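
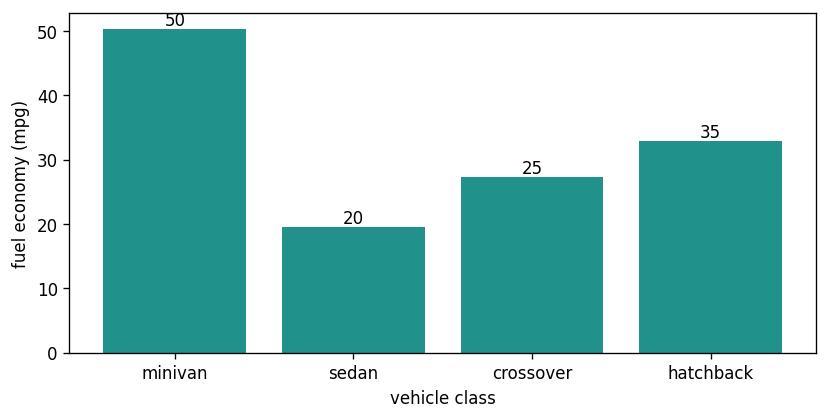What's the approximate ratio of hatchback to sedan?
hatchback ≈ 35, sedan ≈ 20; 35/20 ≈ 1.75.

≈ 1.75×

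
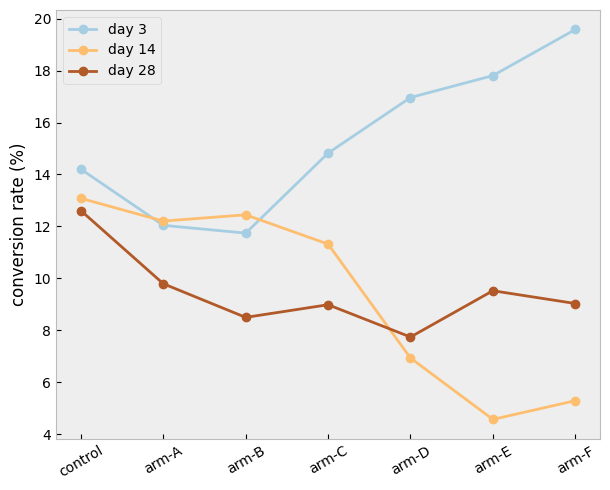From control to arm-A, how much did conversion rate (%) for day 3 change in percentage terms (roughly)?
≈ -14.3%

control ≈ 14, arm-A ≈ 12; (12 − 14) / 14 ≈ -14.3%.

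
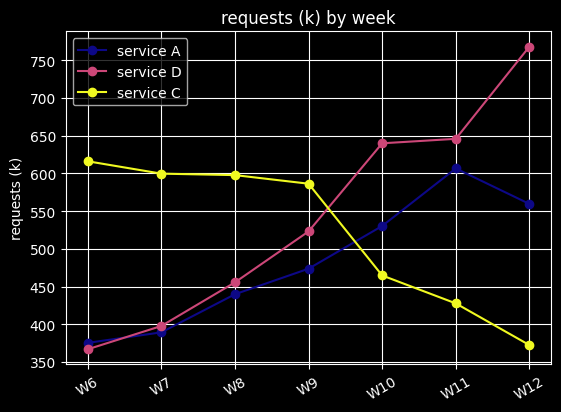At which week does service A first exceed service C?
W9: service A ≈ 450 vs service C ≈ 600 (not yet); W10: service A ≈ 550 vs service C ≈ 450 (first crossover).

W10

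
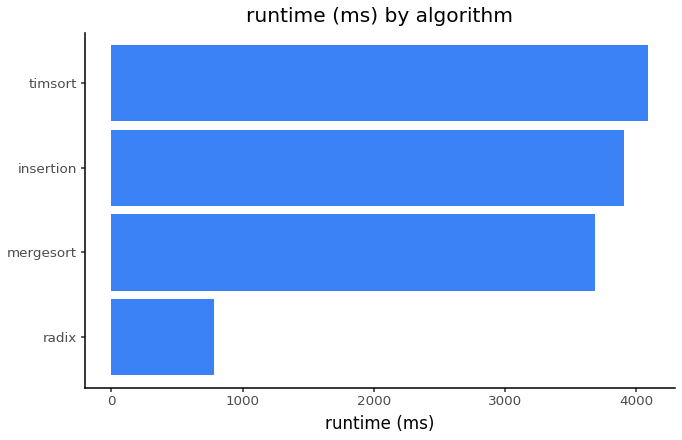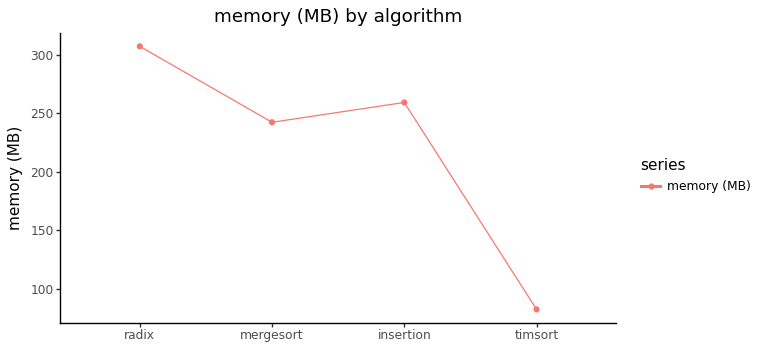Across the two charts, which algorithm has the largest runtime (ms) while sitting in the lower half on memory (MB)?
Chart 2 median memory (MB) ≈ 250; below-median algorithms: mergesort, timsort. Among those, timsort has the highest runtime (ms) (≈ 4000).

timsort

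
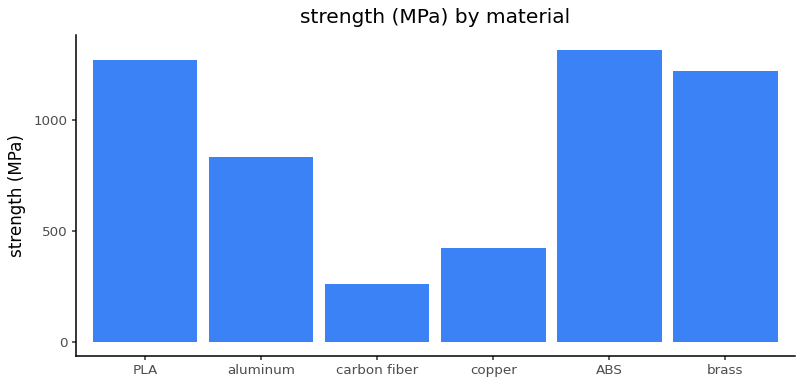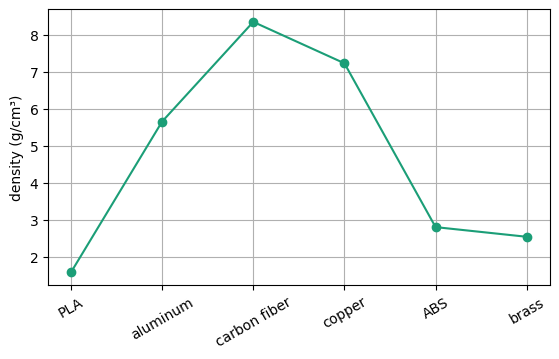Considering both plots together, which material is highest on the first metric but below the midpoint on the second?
ABS

Chart 2 median density (g/cm³) ≈ 4; below-median materials: PLA, ABS, brass. Among those, ABS has the highest strength (MPa) (≈ 1400).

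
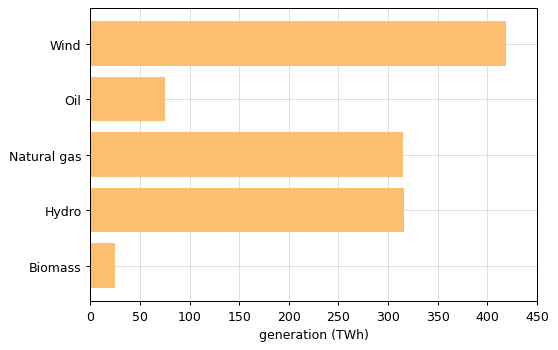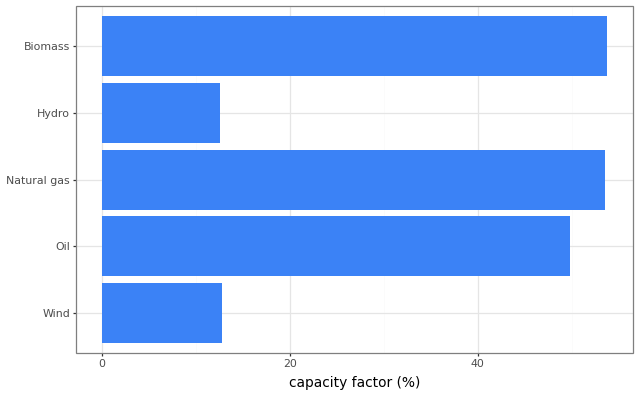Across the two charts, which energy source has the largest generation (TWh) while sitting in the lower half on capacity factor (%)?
Wind

Chart 2 median capacity factor (%) ≈ 50; below-median energy sources: Wind, Hydro. Among those, Wind has the highest generation (TWh) (≈ 400).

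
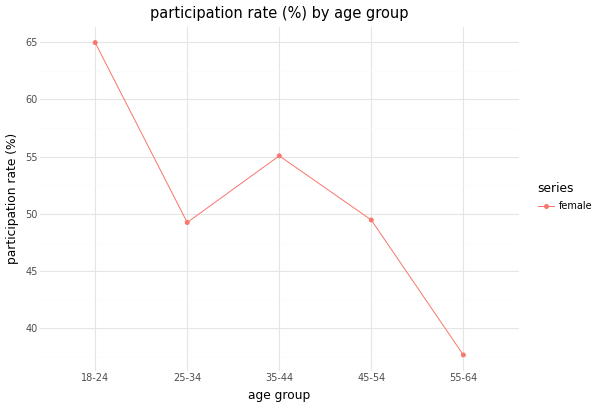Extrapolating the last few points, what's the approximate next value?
Last three: 55, 50, 40 → slope ≈ -7.5/step → next ≈ 32.5.

≈ 32.5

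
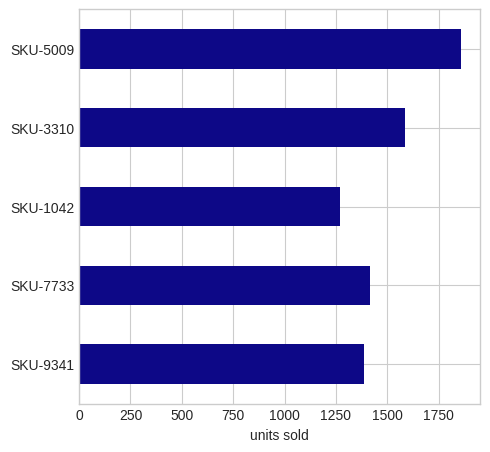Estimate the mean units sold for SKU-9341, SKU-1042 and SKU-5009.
(1400 + 1200 + 1800) / 3 ≈ 1467.

≈ 1467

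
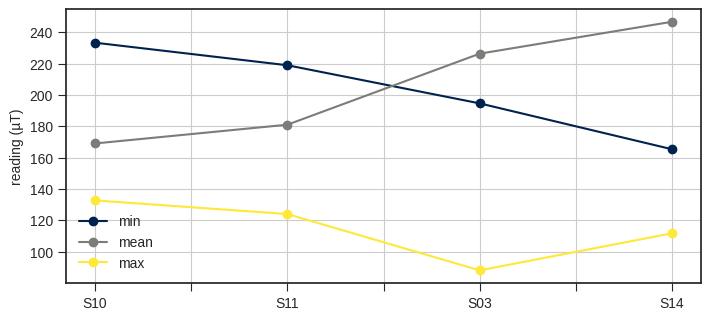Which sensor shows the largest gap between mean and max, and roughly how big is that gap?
S03, ≈ 140 µT

S03: mean ≈ 220, max ≈ 80 → gap ≈ 140. Next-largest (S14) is only ≈ 120.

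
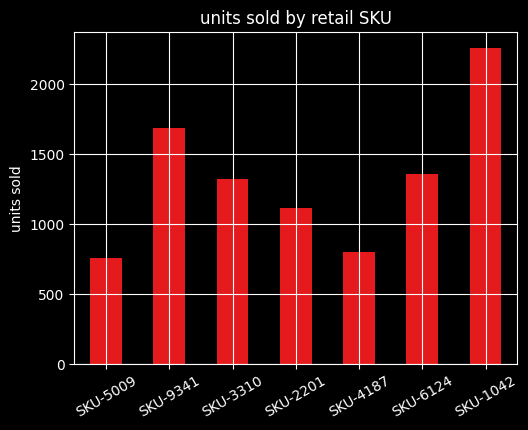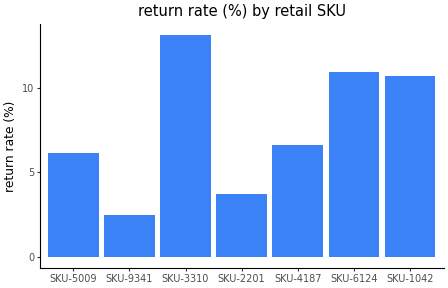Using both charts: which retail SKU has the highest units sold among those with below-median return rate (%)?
Chart 2 median return rate (%) ≈ 6; below-median retail SKUs: SKU-5009, SKU-9341, SKU-2201. Among those, SKU-9341 has the highest units sold (≈ 1500).

SKU-9341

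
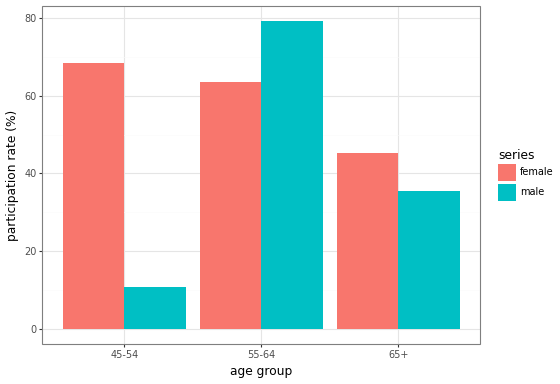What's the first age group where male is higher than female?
55-64

45-54: male ≈ 10 vs female ≈ 70 (not yet); 55-64: male ≈ 80 vs female ≈ 60 (first crossover).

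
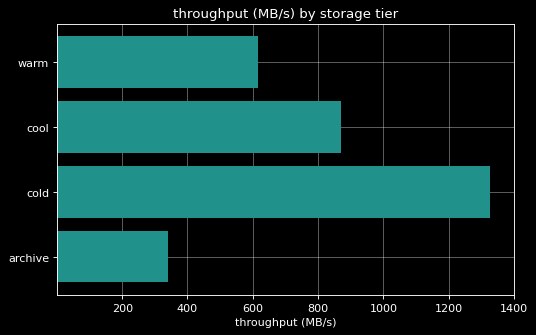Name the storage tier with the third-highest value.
Top 4: cold ≈ 1400, cool ≈ 800, warm ≈ 600, archive ≈ 400.

warm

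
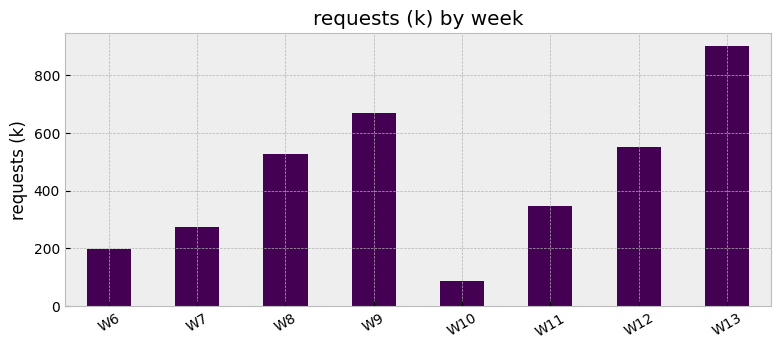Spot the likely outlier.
W13 ≈ 900; the rest sit between ≈ 100 and ≈ 700.

W13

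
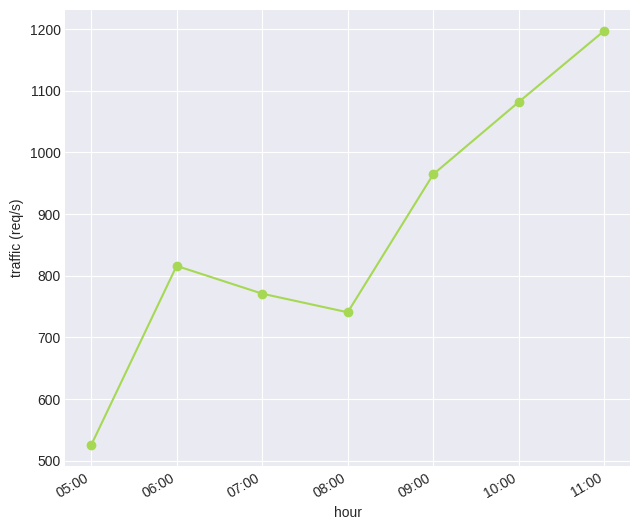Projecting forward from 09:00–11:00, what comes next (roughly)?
Last three: 1000, 1100, 1200 → slope ≈ 100/step → next ≈ 1300.

≈ 1300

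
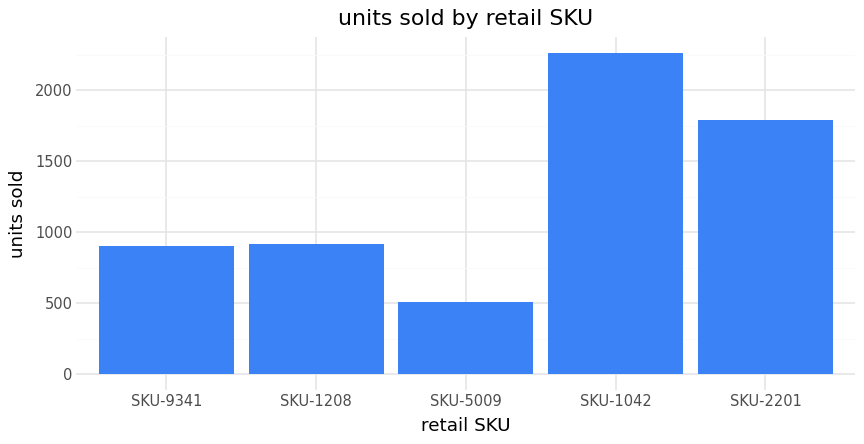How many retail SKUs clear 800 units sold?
4

Above 800: SKU-9341, SKU-1208, SKU-1042, SKU-2201.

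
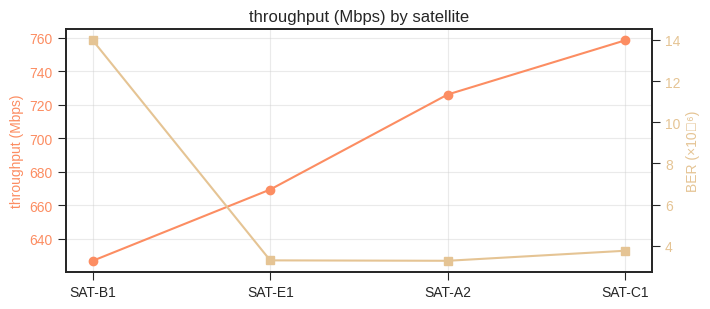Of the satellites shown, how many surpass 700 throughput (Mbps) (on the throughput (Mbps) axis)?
Above 700: SAT-A2, SAT-C1.

2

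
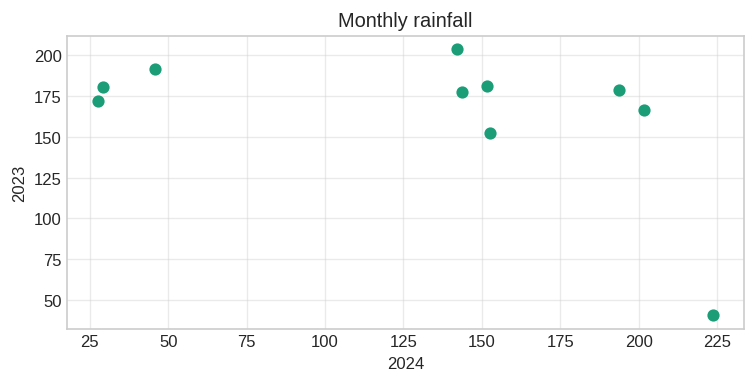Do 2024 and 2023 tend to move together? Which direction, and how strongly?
Points are negatively correlated; moderate (|r| ≈ 0.5).

negative, moderate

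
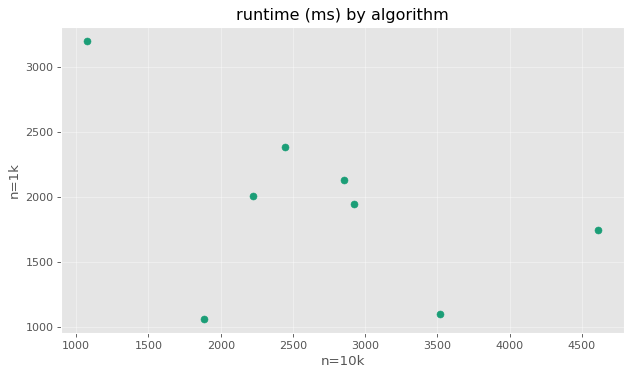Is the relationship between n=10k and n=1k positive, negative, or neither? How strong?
negative, moderate

Points are negatively correlated; moderate (|r| ≈ 0.5).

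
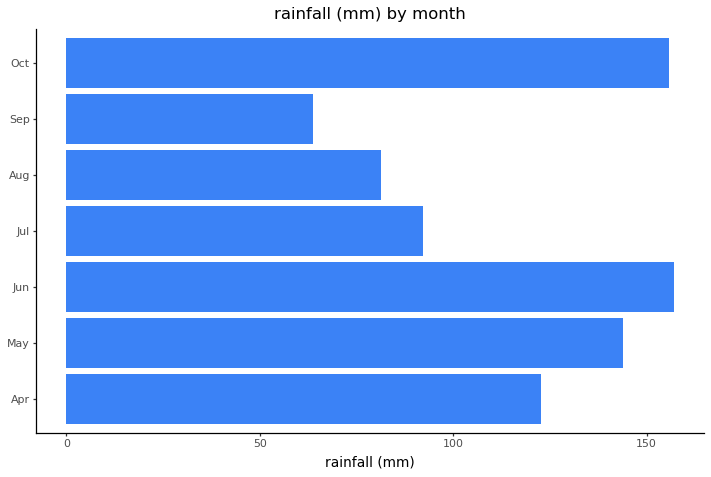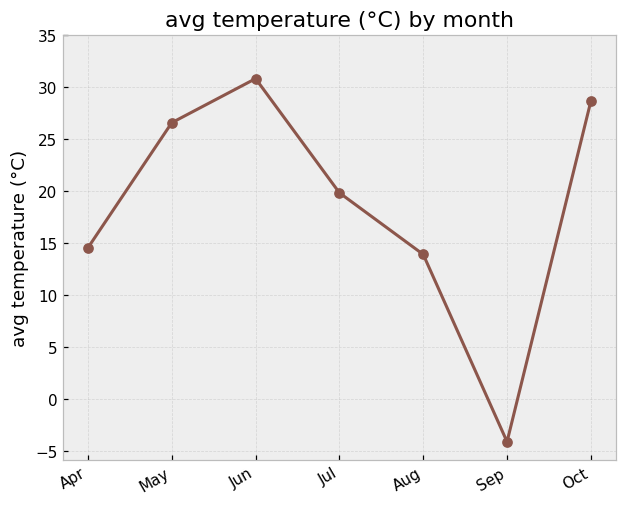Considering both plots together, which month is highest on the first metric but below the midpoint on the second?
Chart 2 median avg temperature (°C) ≈ 20; below-median months: Apr, Aug, Sep. Among those, Apr has the highest rainfall (mm) (≈ 120).

Apr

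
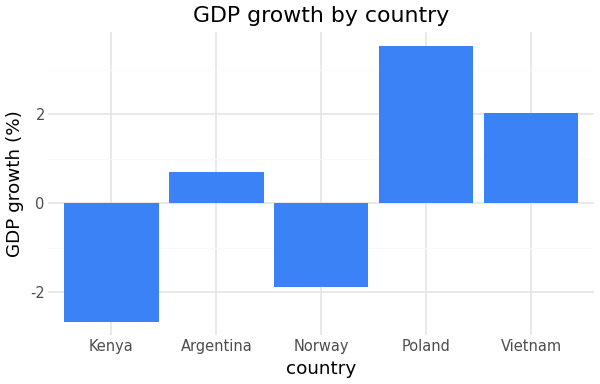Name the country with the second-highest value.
Vietnam

Top 3: Poland ≈ 4, Vietnam ≈ 2, Argentina ≈ 1.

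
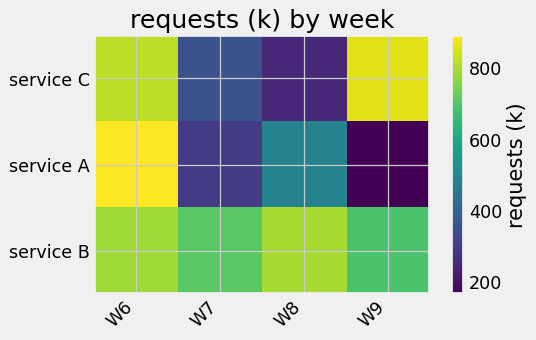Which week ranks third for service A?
Top 4 for service A: W6 ≈ 900, W8 ≈ 500, W7 ≈ 300, W9 ≈ 200.

W7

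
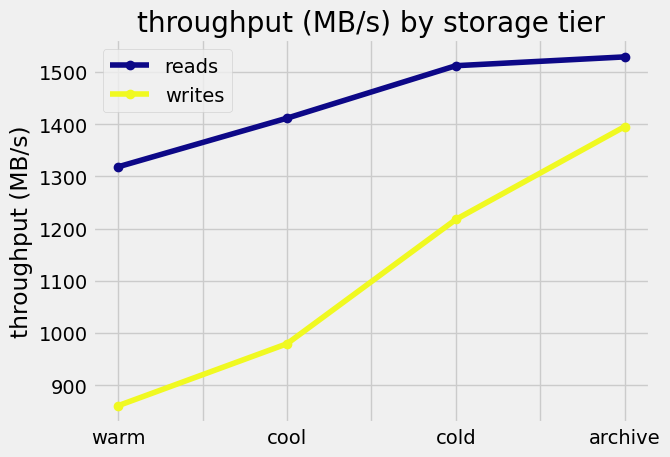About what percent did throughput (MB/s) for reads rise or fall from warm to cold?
≈ +15.4%

warm ≈ 1300, cold ≈ 1500; (1500 − 1300) / 1300 ≈ +15.4%.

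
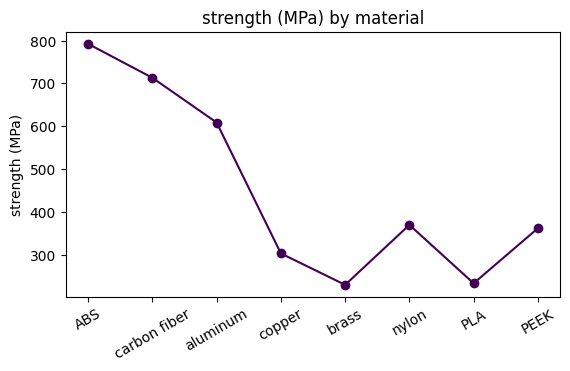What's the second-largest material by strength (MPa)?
Top 3: ABS ≈ 800, carbon fiber ≈ 700, aluminum ≈ 600.

carbon fiber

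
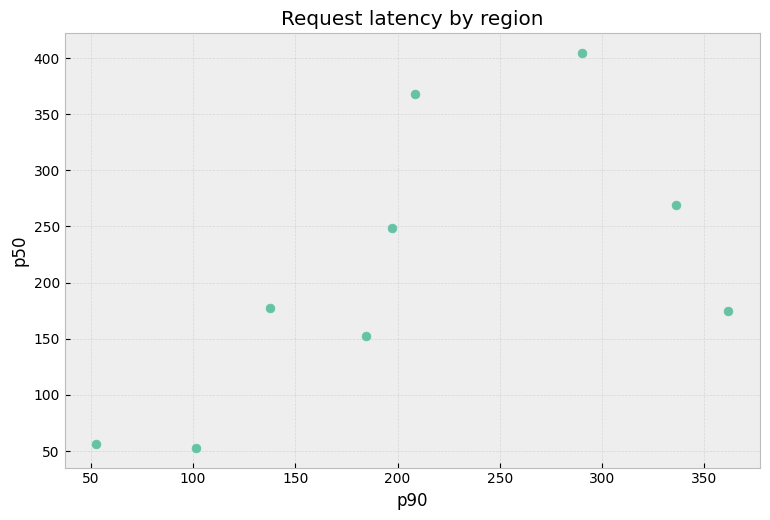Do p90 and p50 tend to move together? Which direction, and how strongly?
Points are positively correlated; moderate (|r| ≈ 0.6).

positive, moderate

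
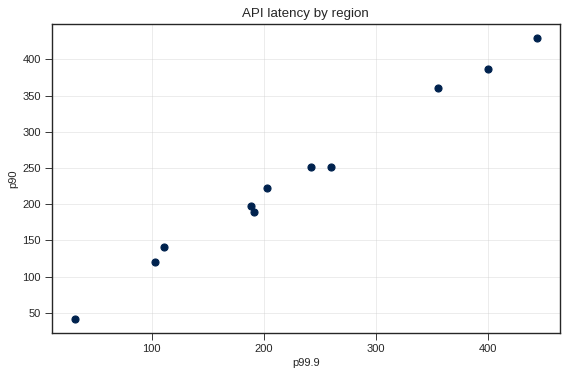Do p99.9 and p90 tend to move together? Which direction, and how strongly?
Points are positively correlated; strong (|r| ≈ 1.0).

positive, strong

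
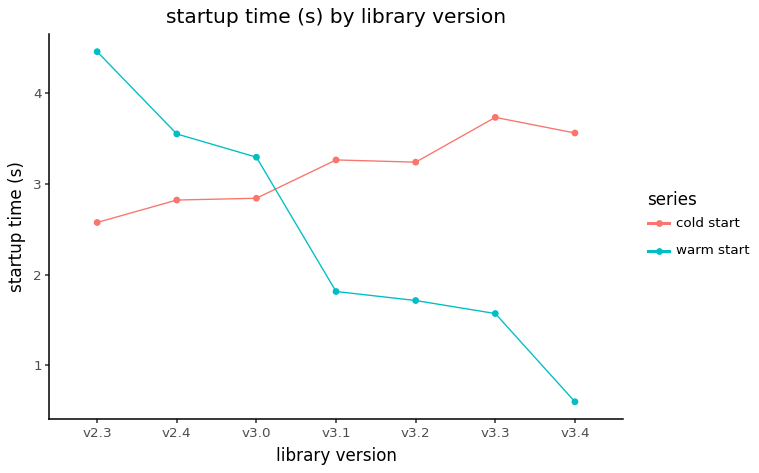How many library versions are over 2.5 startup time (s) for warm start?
3

Above 2.5: v2.3, v2.4, v3.0.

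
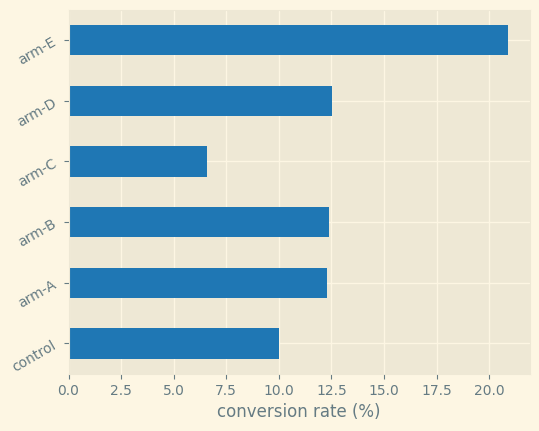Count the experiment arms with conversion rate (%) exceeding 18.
Above 18: arm-E.

1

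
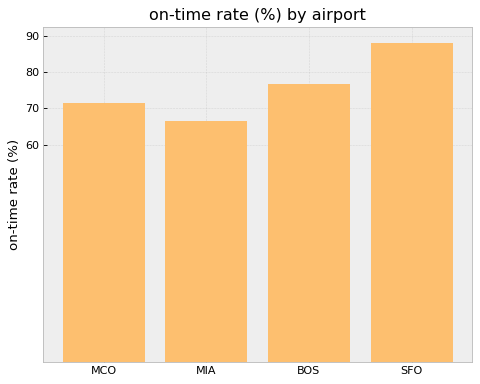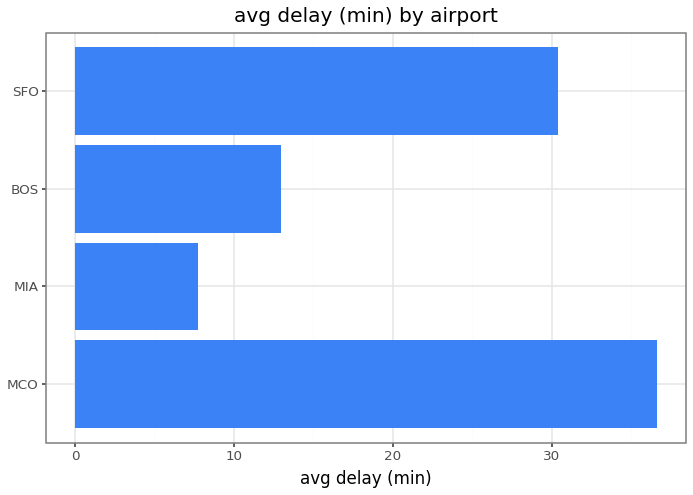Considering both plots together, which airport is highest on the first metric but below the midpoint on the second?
BOS

Chart 2 median avg delay (min) ≈ 20; below-median airports: MIA, BOS. Among those, BOS has the highest on-time rate (%) (≈ 80).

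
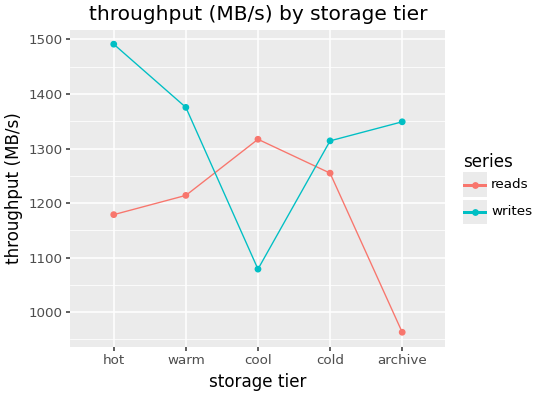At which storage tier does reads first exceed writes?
warm: reads ≈ 1200 vs writes ≈ 1400 (not yet); cool: reads ≈ 1300 vs writes ≈ 1100 (first crossover).

cool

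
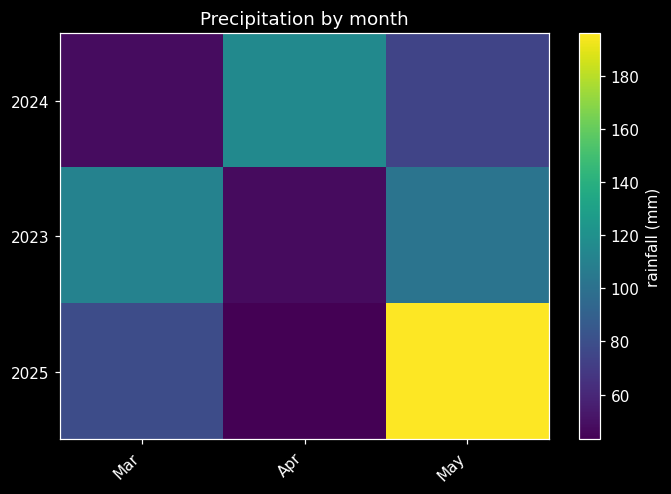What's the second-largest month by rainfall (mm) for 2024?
Top 3 for 2024: Apr ≈ 120, May ≈ 80, Mar ≈ 40.

May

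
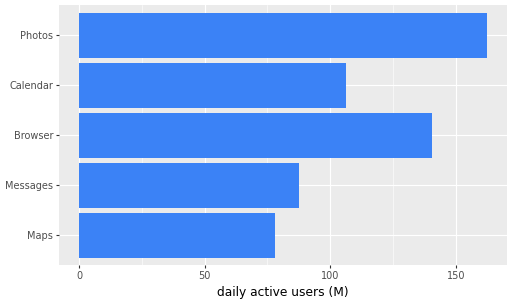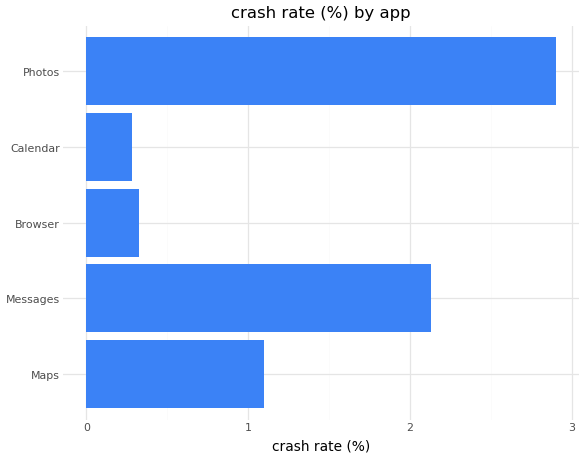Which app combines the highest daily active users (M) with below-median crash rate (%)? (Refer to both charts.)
Browser

Chart 2 median crash rate (%) ≈ 1; below-median apps: Browser, Calendar. Among those, Browser has the highest daily active users (M) (≈ 140).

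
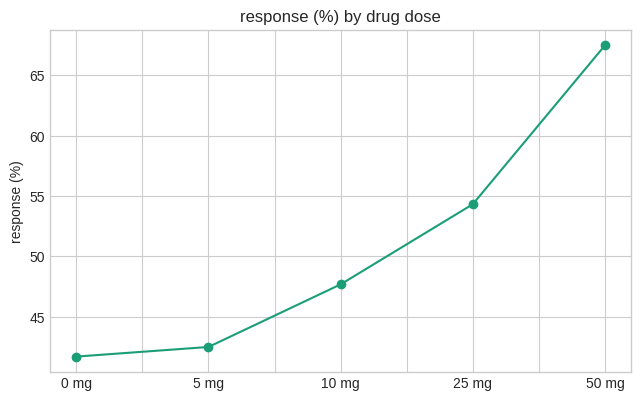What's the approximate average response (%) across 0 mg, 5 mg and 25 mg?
≈ 45

(40 + 40 + 55) / 3 ≈ 45.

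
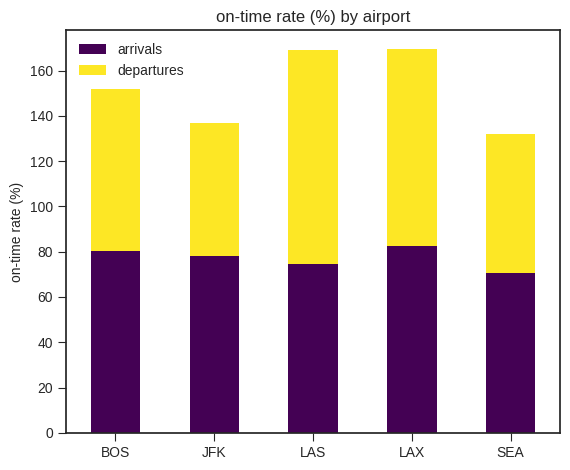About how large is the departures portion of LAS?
≈ 80

departures top ≈ 160, bottom ≈ 80; segment ≈ 80.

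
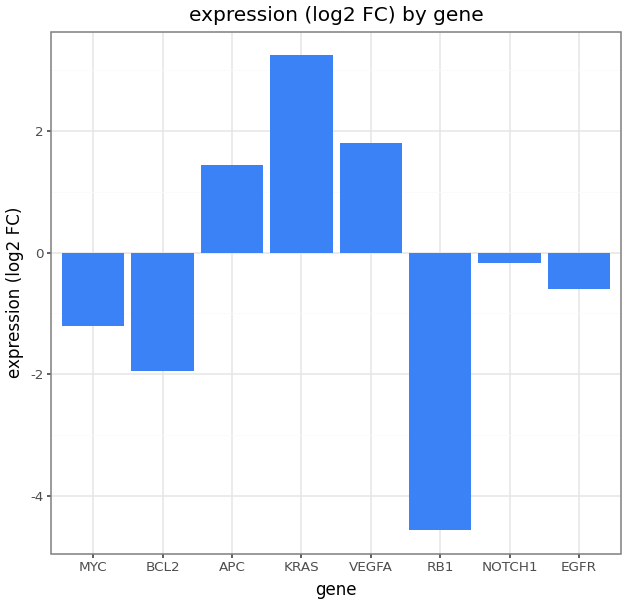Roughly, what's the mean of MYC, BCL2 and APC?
≈ -1

(-1 + -2 + 1) / 3 ≈ -1.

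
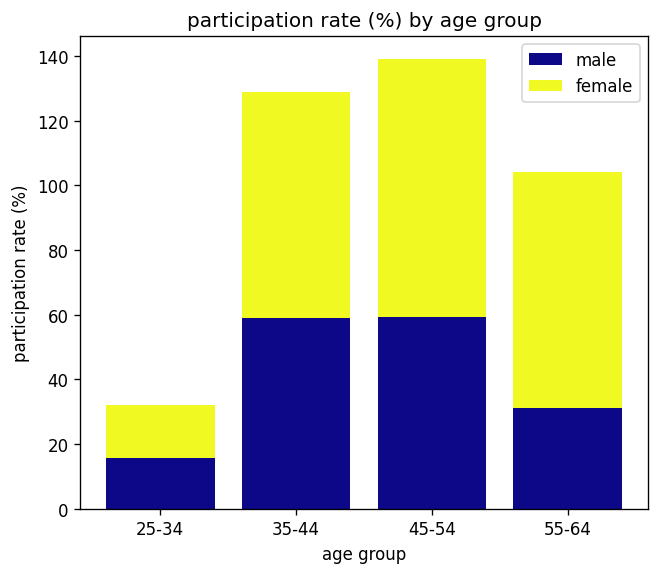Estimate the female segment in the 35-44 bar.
≈ 60

female top ≈ 120, bottom ≈ 60; segment ≈ 60.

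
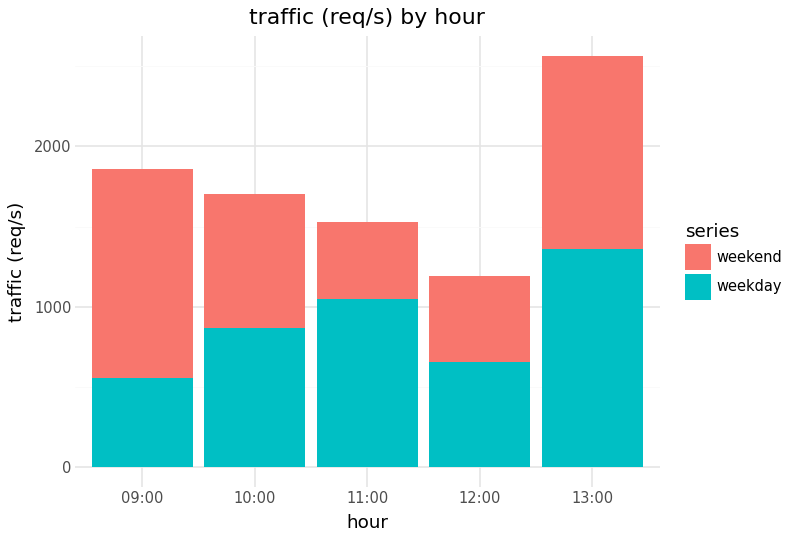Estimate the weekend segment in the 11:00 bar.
≈ 500

weekend top ≈ 1500, bottom ≈ 1000; segment ≈ 500.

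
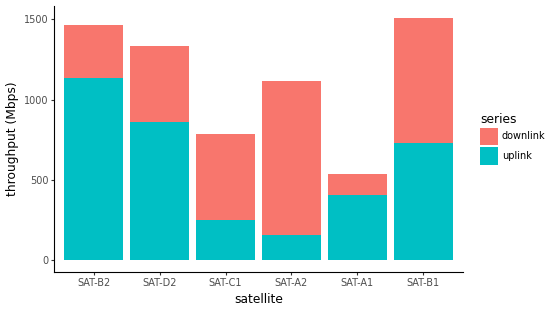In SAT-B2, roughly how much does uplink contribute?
≈ 1200

uplink top ≈ 1200, bottom ≈ 0; segment ≈ 1200.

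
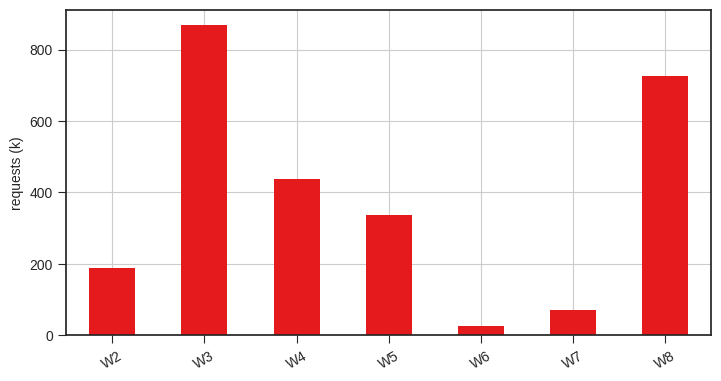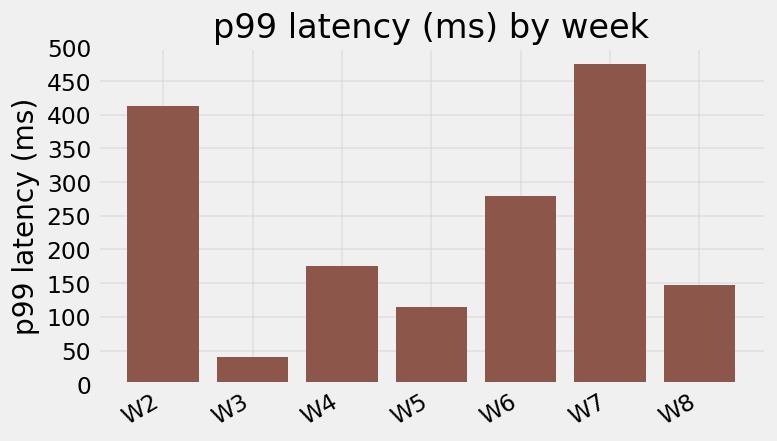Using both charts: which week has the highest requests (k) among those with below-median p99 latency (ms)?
W3

Chart 2 median p99 latency (ms) ≈ 200; below-median weeks: W3, W5, W8. Among those, W3 has the highest requests (k) (≈ 900).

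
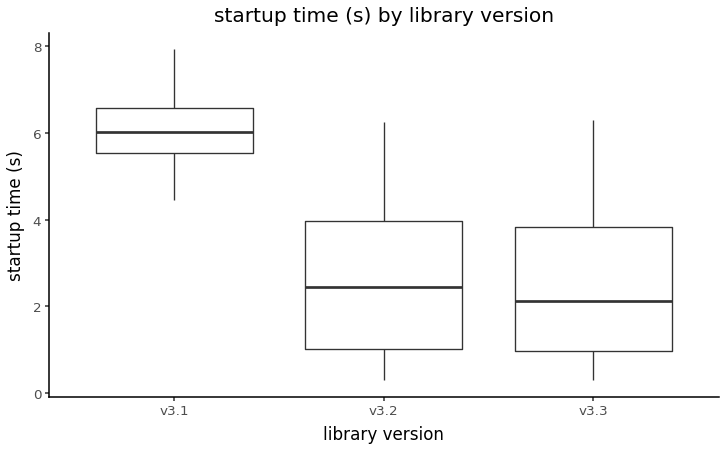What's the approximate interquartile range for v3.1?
≈ 1.0

Q3 ≈ 6.5, Q1 ≈ 5.5; IQR ≈ 1.0.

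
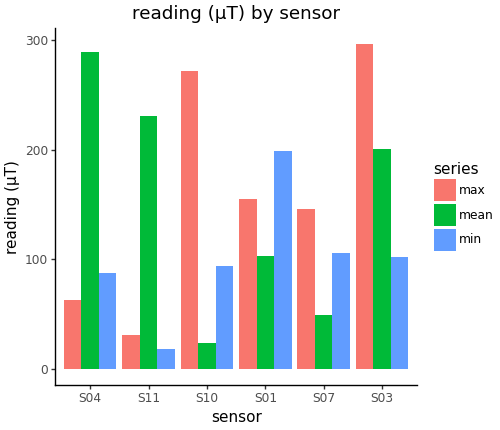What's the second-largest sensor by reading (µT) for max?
S10

Top 3 for max: S03 ≈ 300, S10 ≈ 275, S01 ≈ 150.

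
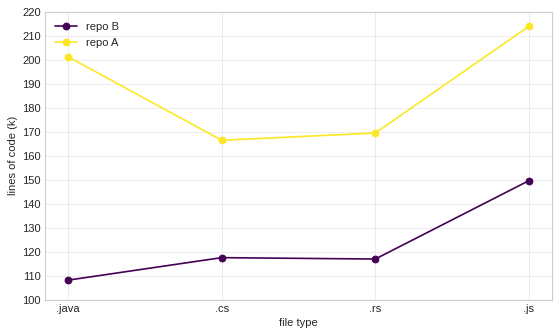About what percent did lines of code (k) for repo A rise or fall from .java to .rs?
≈ -15%

.java ≈ 200, .rs ≈ 170; (170 − 200) / 200 ≈ -15%.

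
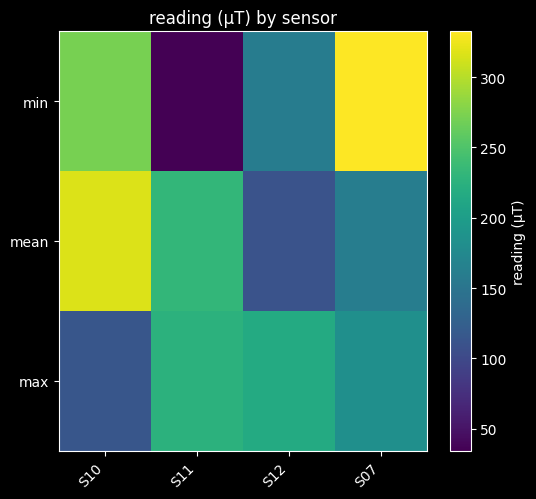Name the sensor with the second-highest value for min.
Top 3 for min: S07 ≈ 325, S10 ≈ 275, S12 ≈ 150.

S10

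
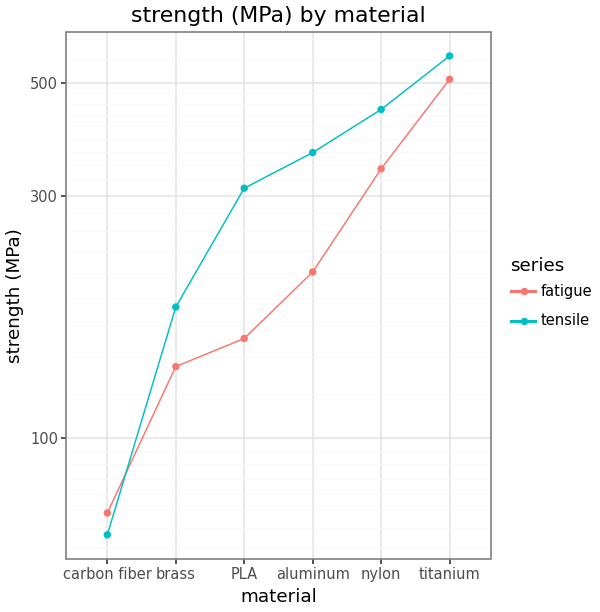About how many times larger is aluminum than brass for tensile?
aluminum ≈ 350, brass ≈ 200; 350/200 ≈ 1.75.

≈ 1.75×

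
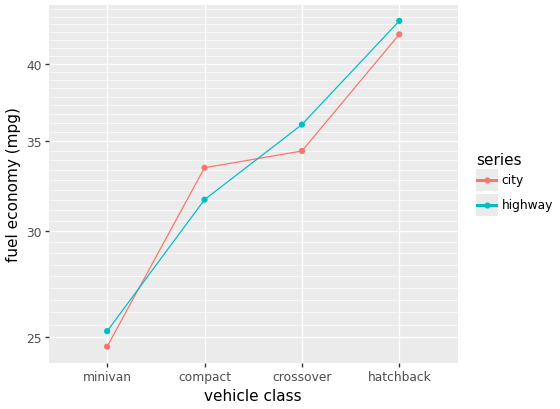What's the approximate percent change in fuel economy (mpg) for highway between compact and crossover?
compact ≈ 32, crossover ≈ 36; (36 − 32) / 32 ≈ +12.5%.

≈ +12.5%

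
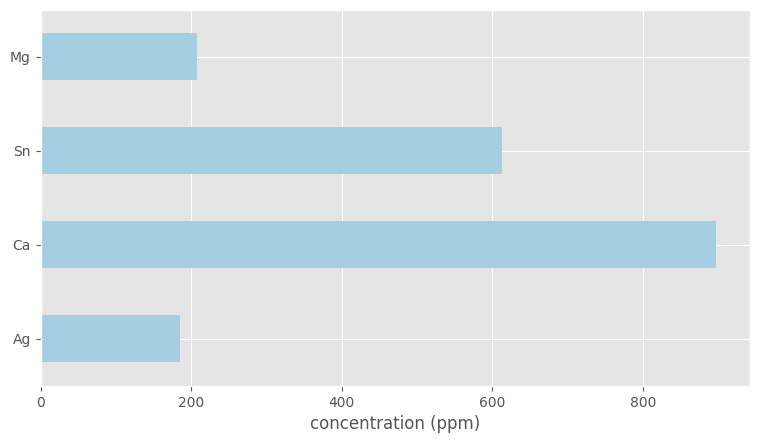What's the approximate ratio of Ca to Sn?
≈ 1.5×

Ca ≈ 900, Sn ≈ 600; 900/600 ≈ 1.5.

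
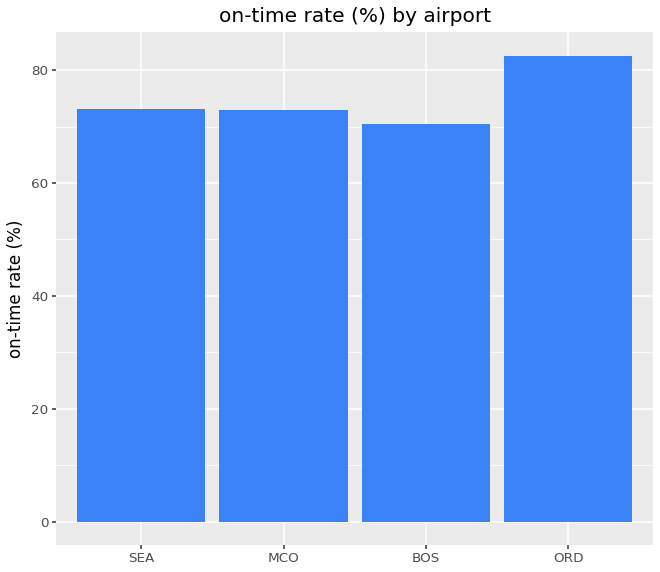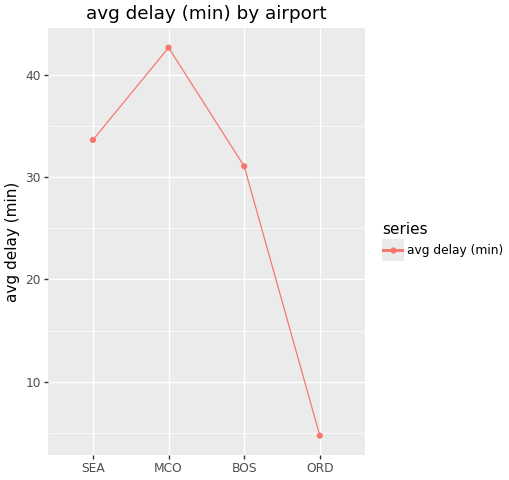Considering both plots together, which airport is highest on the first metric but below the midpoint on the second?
Chart 2 median avg delay (min) ≈ 30; below-median airports: BOS, ORD. Among those, ORD has the highest on-time rate (%) (≈ 80).

ORD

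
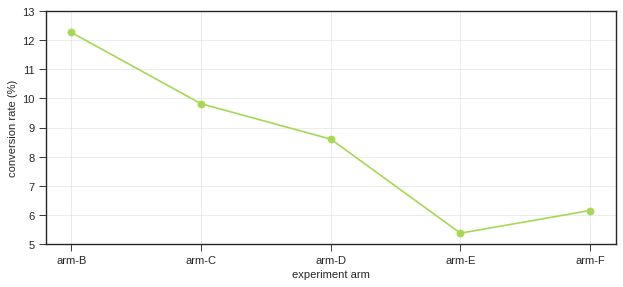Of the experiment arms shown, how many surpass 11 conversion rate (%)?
Above 11: arm-B.

1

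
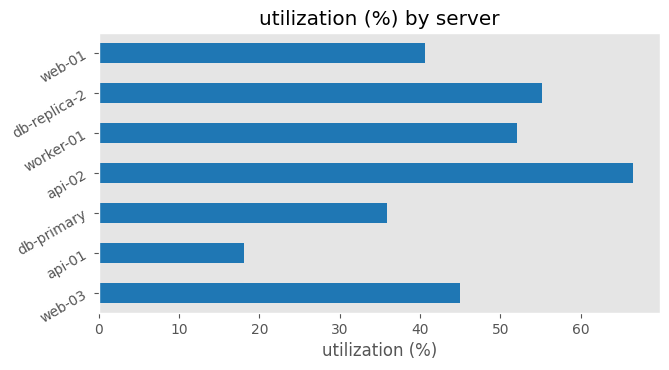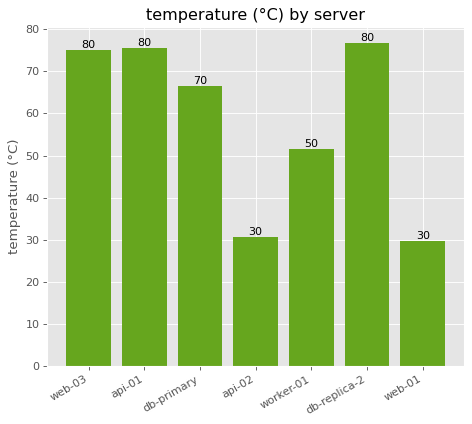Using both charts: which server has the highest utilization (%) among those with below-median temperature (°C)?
Chart 2 median temperature (°C) ≈ 70; below-median servers: api-02, worker-01, web-01. Among those, api-02 has the highest utilization (%) (≈ 70).

api-02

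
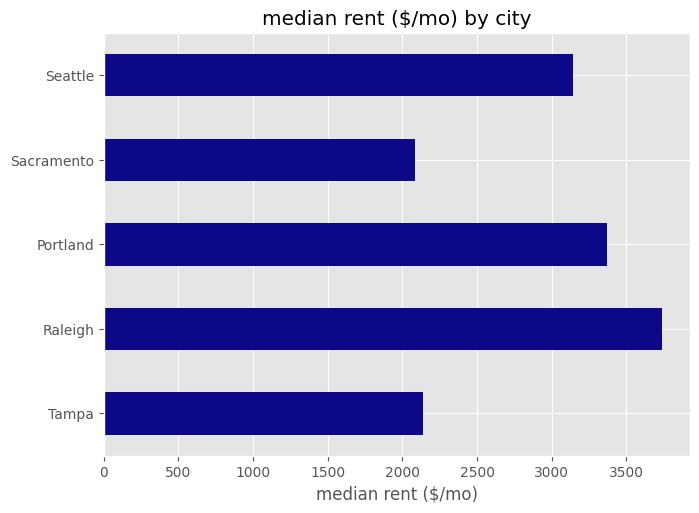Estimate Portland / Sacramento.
≈ 1.75×

Portland ≈ 3500, Sacramento ≈ 2000; 3500/2000 ≈ 1.75.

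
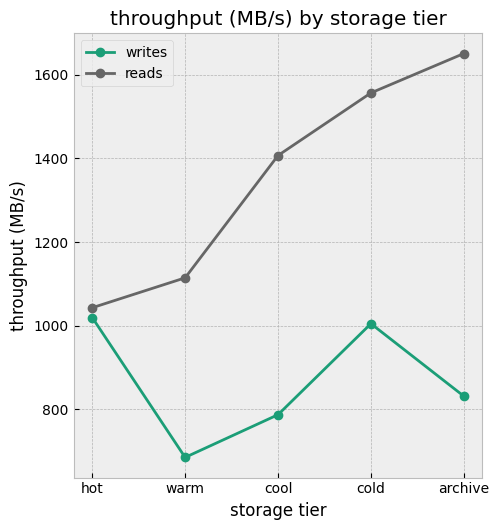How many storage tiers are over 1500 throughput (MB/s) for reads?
2

Above 1500: cold, archive.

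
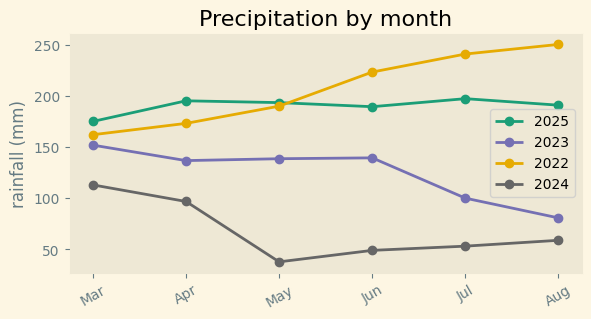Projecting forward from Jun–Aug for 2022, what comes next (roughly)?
≈ 280

Last three: 220, 240, 260 → slope ≈ 20/step → next ≈ 280.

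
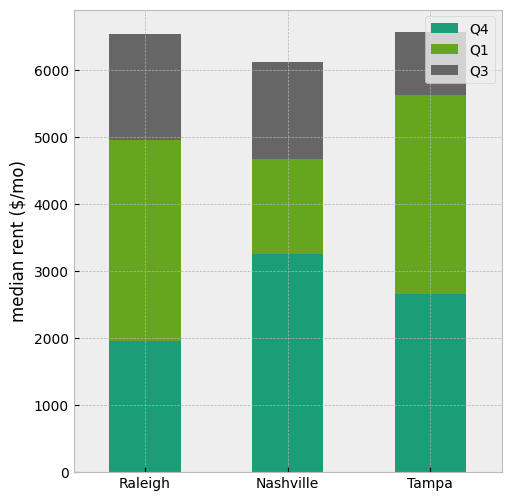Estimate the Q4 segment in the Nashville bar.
Q4 top ≈ 3000, bottom ≈ 0; segment ≈ 3000.

≈ 3000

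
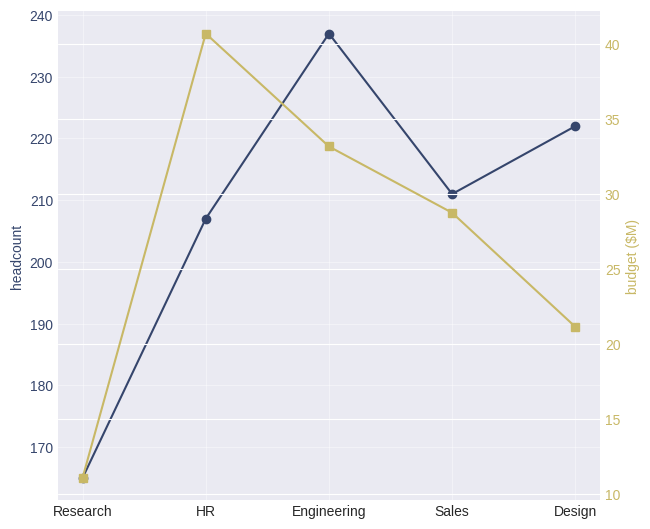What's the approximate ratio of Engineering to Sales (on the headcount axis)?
≈ 1.14×

Engineering ≈ 240, Sales ≈ 210; 240/210 ≈ 1.14.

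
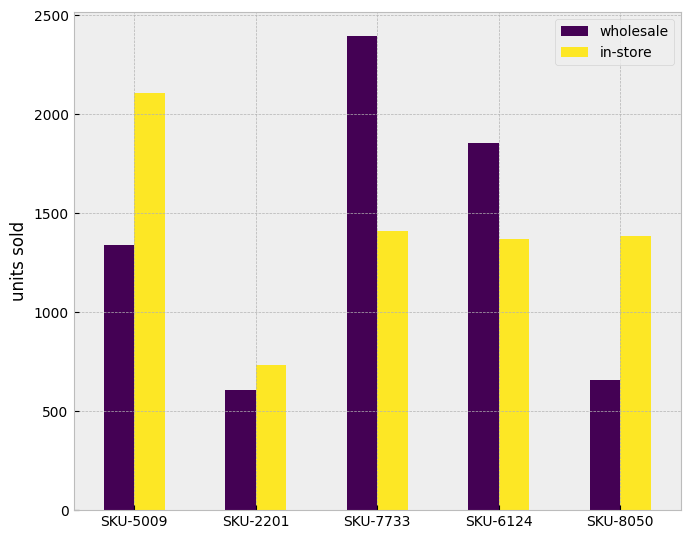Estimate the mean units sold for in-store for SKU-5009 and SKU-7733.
(2200 + 1400) / 2 ≈ 1800.

≈ 1800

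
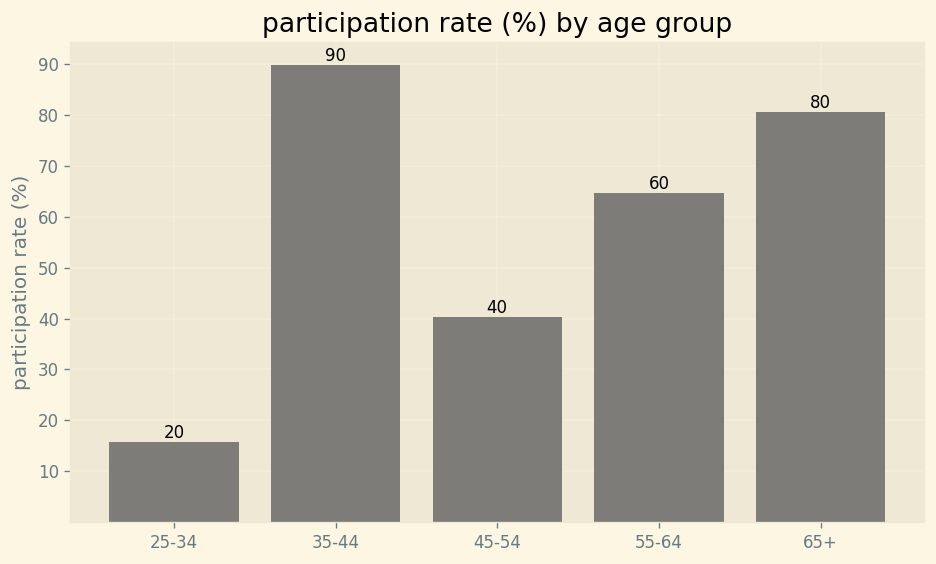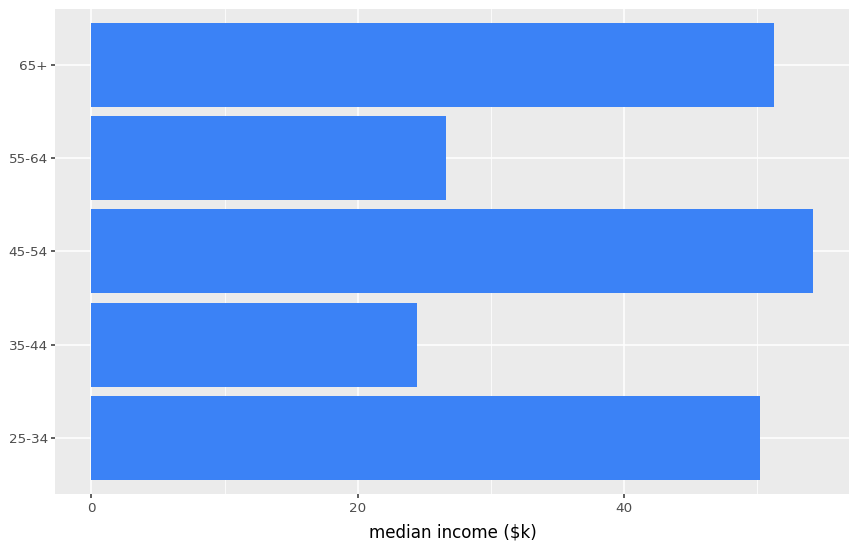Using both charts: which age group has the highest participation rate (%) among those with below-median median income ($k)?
Chart 2 median median income ($k) ≈ 50; below-median age groups: 35-44, 55-64. Among those, 35-44 has the highest participation rate (%) (≈ 90).

35-44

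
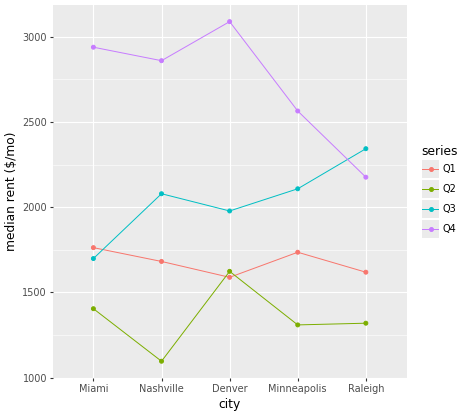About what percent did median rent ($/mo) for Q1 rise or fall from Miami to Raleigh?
≈ -11.1%

Miami ≈ 1800, Raleigh ≈ 1600; (1600 − 1800) / 1800 ≈ -11.1%.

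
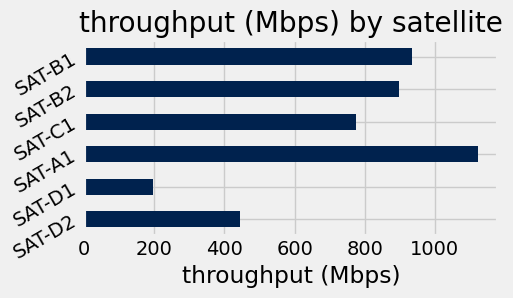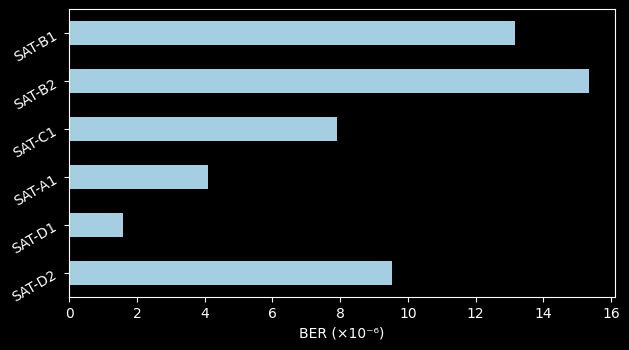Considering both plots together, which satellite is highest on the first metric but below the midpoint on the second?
SAT-A1

Chart 2 median BER (×10⁻⁶) ≈ 8; below-median satellites: SAT-D1, SAT-A1, SAT-C1. Among those, SAT-A1 has the highest throughput (Mbps) (≈ 1200).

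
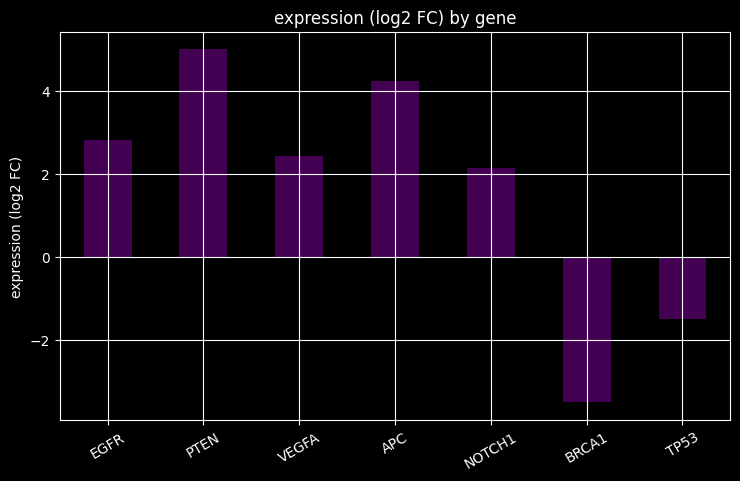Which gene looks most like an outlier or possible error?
BRCA1 ≈ -3; the rest sit between ≈ -1 and ≈ 5.

BRCA1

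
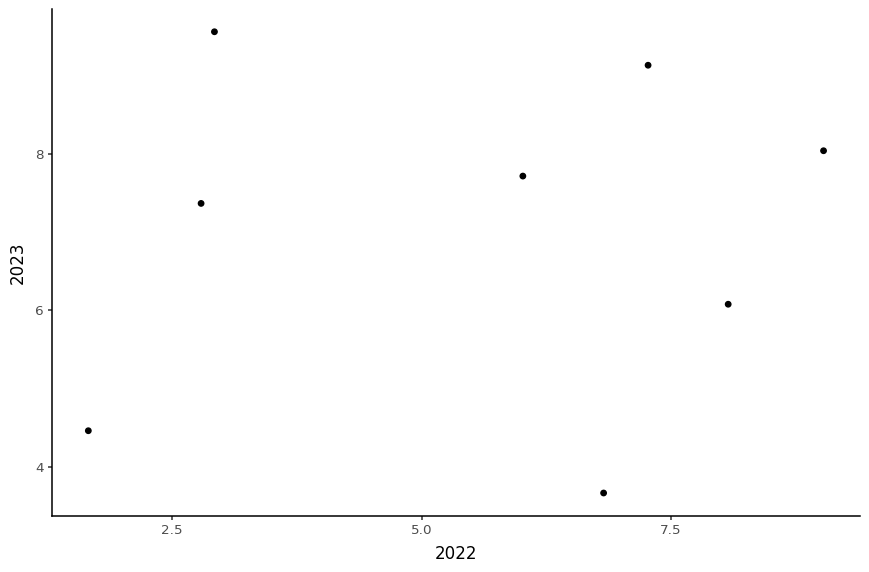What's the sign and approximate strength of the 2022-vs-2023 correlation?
Points are roughly uncorrelated; weak (|r| ≈ 0.1).

no clear correlation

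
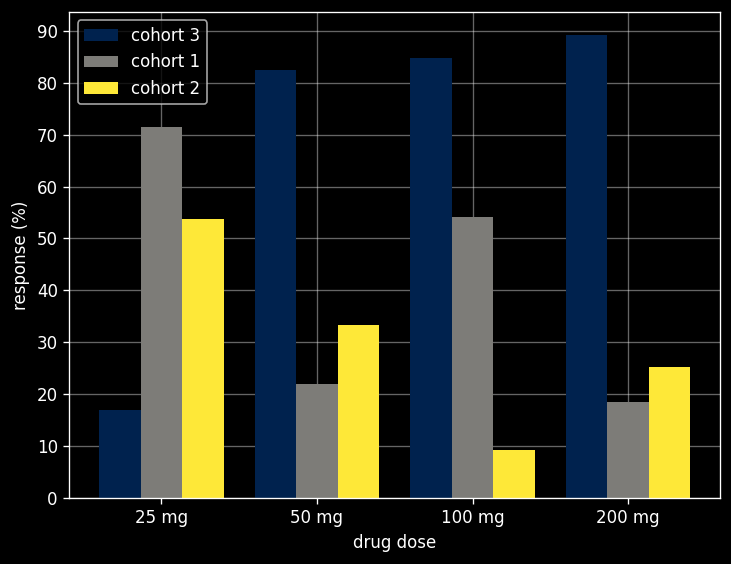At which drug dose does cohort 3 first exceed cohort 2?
25 mg: cohort 3 ≈ 20 vs cohort 2 ≈ 50 (not yet); 50 mg: cohort 3 ≈ 80 vs cohort 2 ≈ 30 (first crossover).

50 mg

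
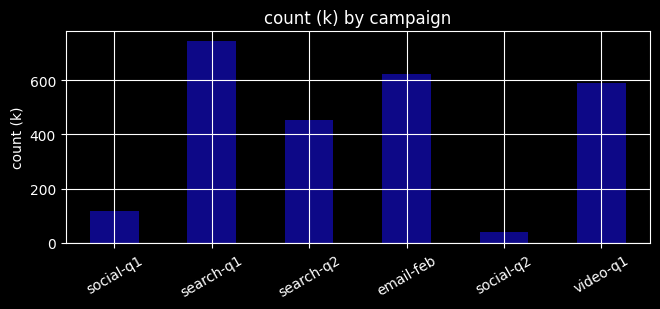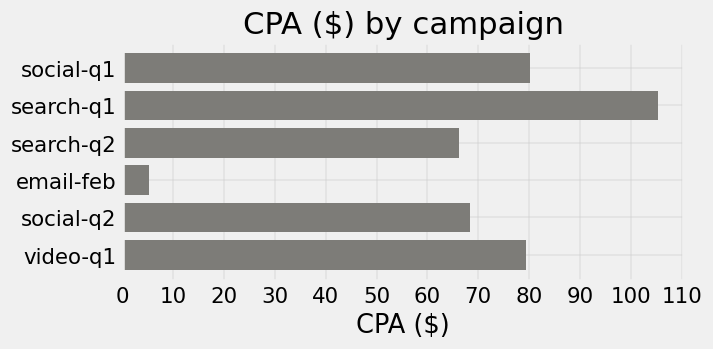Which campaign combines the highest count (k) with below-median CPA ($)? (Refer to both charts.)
Chart 2 median CPA ($) ≈ 70; below-median campaigns: search-q2, email-feb, social-q2. Among those, email-feb has the highest count (k) (≈ 600).

email-feb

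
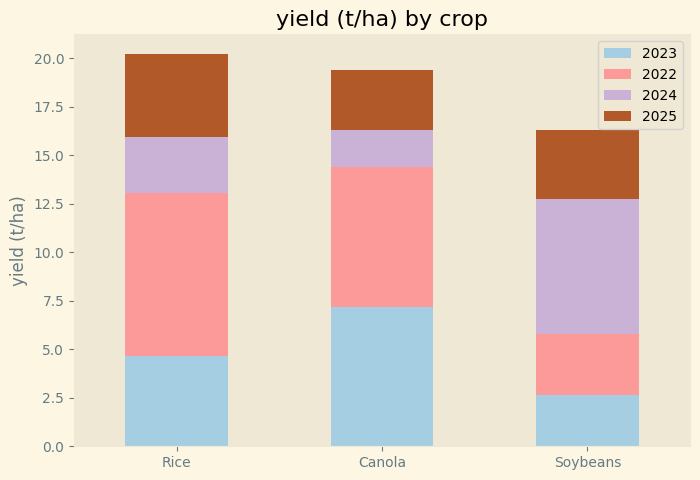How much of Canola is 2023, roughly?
2023 top ≈ 8, bottom ≈ 0; segment ≈ 8.

≈ 8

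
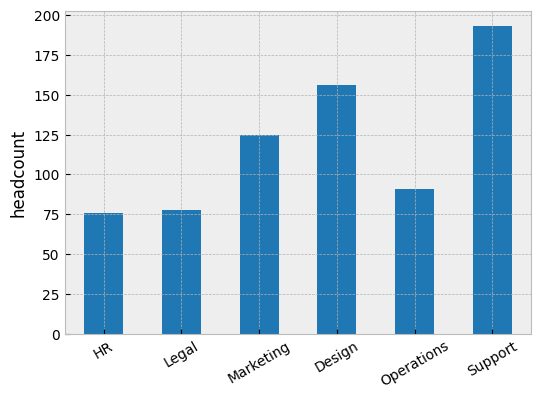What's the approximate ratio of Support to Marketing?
≈ 1.67×

Support ≈ 200, Marketing ≈ 120; 200/120 ≈ 1.67.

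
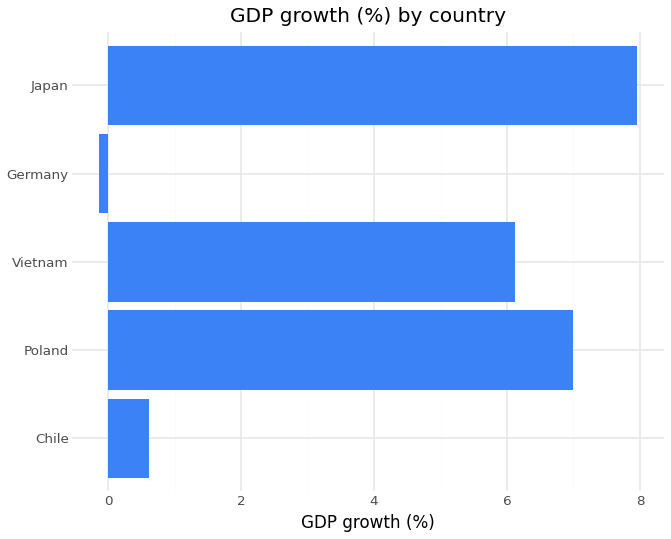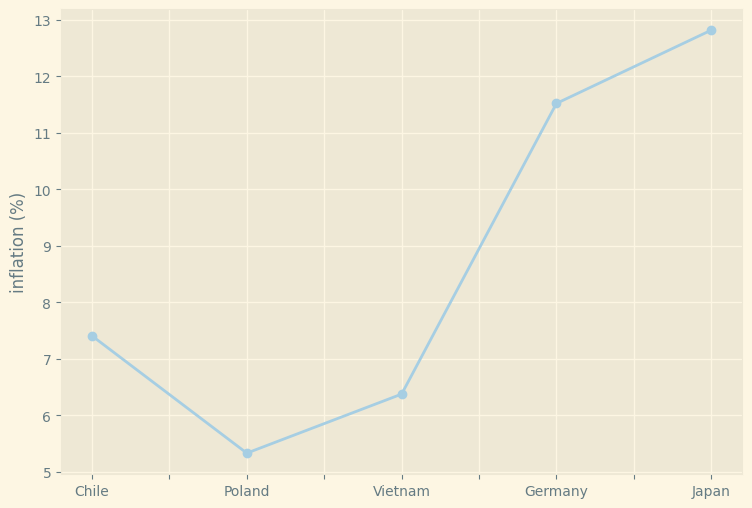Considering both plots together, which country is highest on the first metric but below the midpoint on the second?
Chart 2 median inflation (%) ≈ 8; below-median countries: Poland, Vietnam. Among those, Poland has the highest GDP growth (%) (≈ 7).

Poland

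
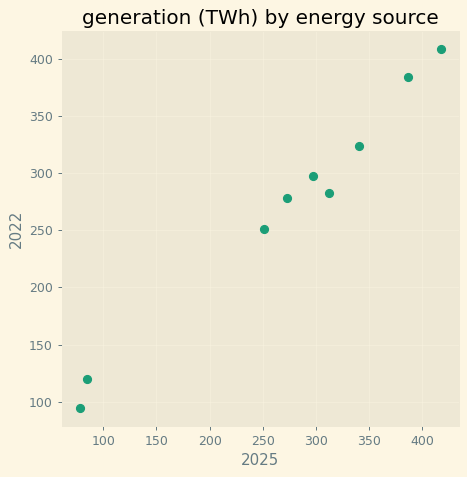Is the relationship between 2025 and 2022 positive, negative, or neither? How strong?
positive, strong

Points are positively correlated; strong (|r| ≈ 1.0).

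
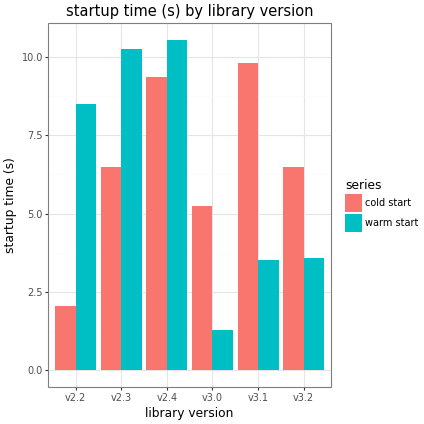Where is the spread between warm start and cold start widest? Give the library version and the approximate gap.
v2.2, ≈ 7 s

v2.2: warm start ≈ 9, cold start ≈ 2 → gap ≈ 7. Next-largest (v3.1) is only ≈ 6.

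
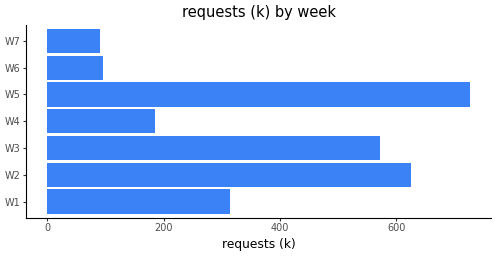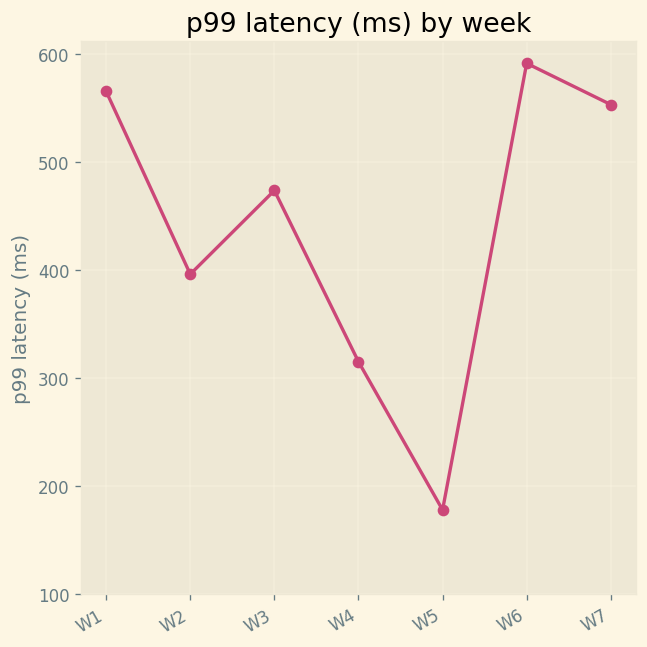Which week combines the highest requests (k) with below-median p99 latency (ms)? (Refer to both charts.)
W5

Chart 2 median p99 latency (ms) ≈ 500; below-median weeks: W2, W4, W5. Among those, W5 has the highest requests (k) (≈ 700).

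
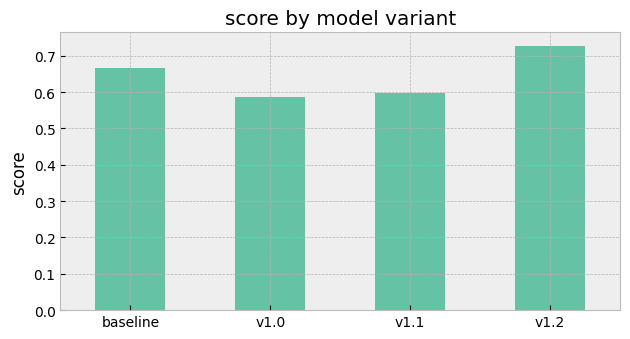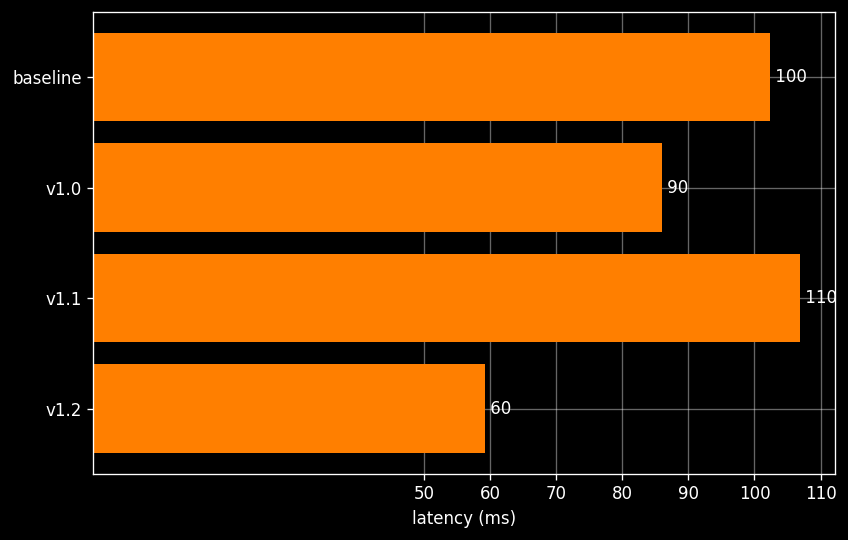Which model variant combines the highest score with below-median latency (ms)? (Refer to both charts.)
v1.2

Chart 2 median latency (ms) ≈ 90; below-median model variants: v1.0, v1.2. Among those, v1.2 has the highest score (≈ 0.7).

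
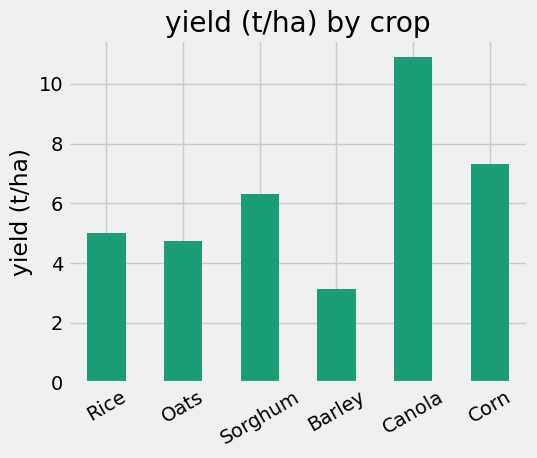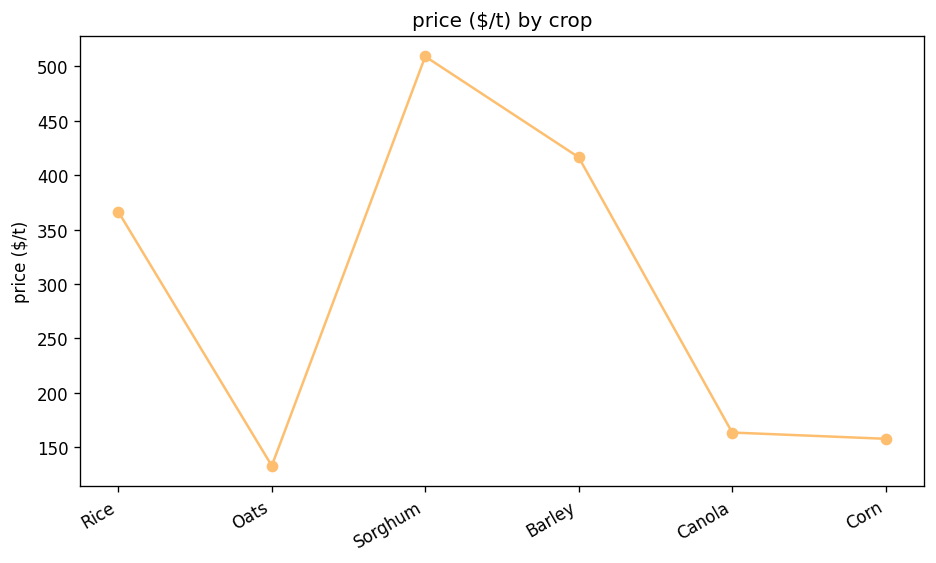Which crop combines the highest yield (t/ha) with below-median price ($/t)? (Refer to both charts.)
Chart 2 median price ($/t) ≈ 250; below-median crops: Oats, Canola, Corn. Among those, Canola has the highest yield (t/ha) (≈ 11).

Canola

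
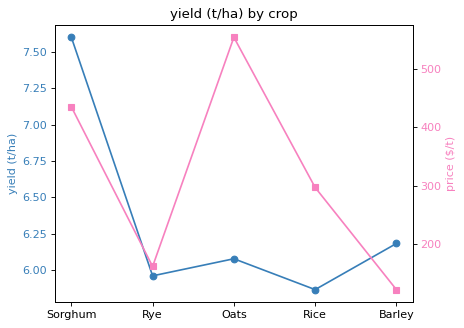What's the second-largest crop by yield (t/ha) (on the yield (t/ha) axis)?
Barley

Top 3 (on the yield (t/ha) axis): Sorghum ≈ 7.6, Barley ≈ 6.2, Oats ≈ 6.0.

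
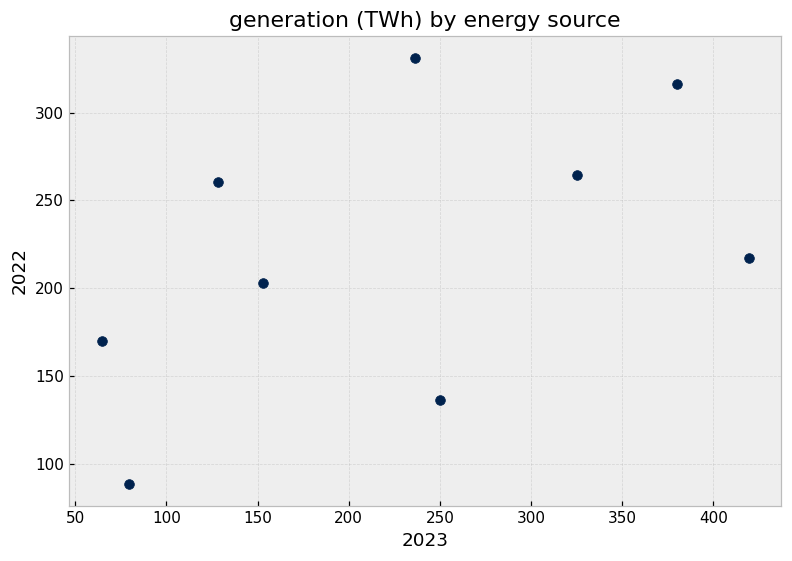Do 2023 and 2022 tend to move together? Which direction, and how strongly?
Points are positively correlated; moderate (|r| ≈ 0.5).

positive, moderate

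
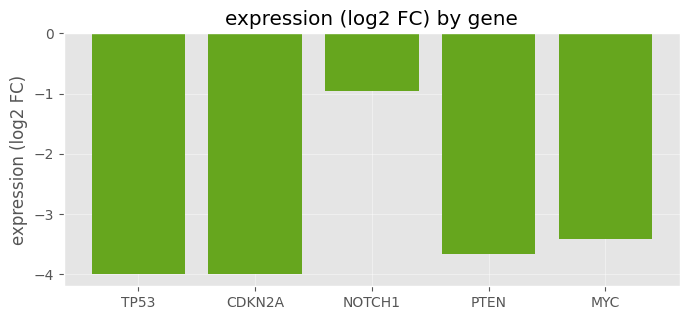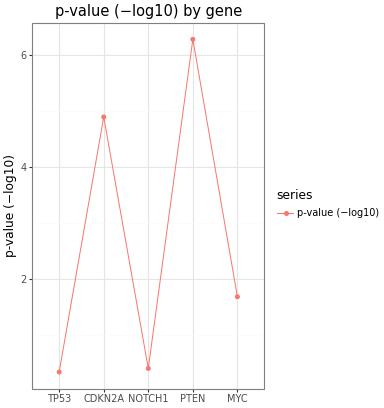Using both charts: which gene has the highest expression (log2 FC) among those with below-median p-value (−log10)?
NOTCH1

Chart 2 median p-value (−log10) ≈ 2; below-median genes: TP53, NOTCH1. Among those, NOTCH1 has the highest expression (log2 FC) (≈ -1).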